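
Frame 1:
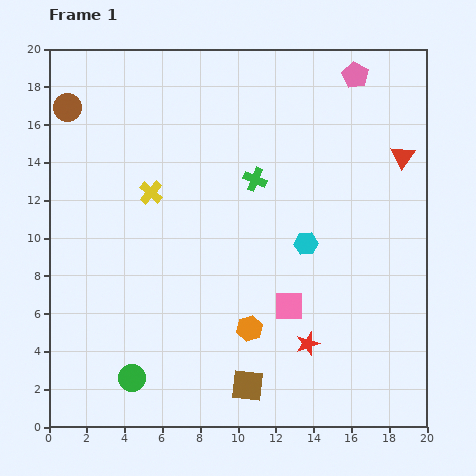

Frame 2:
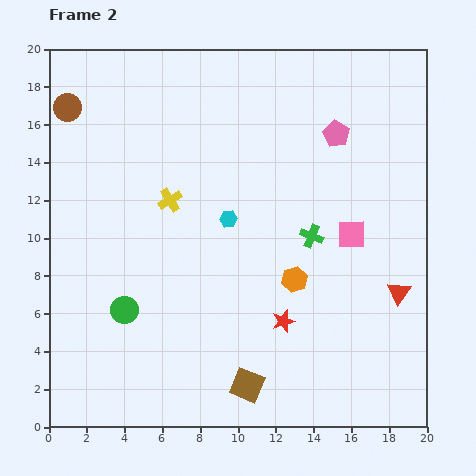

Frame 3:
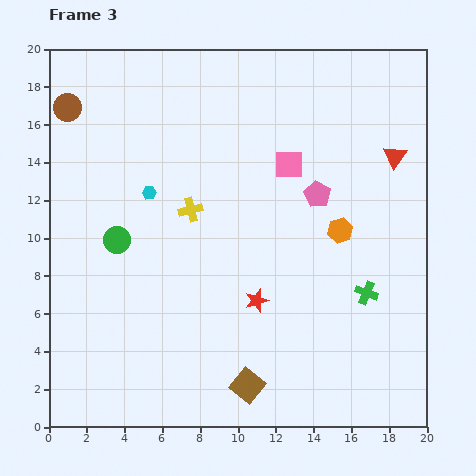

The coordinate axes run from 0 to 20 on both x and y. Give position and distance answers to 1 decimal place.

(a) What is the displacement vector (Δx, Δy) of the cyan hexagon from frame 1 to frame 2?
(-4.1, 1.3)

The cyan hexagon was at (13.6, 9.7) in frame 1 and (9.5, 11.0) in frame 2.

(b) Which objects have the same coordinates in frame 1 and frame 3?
the brown square, the brown circle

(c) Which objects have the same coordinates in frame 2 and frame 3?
the brown square, the brown circle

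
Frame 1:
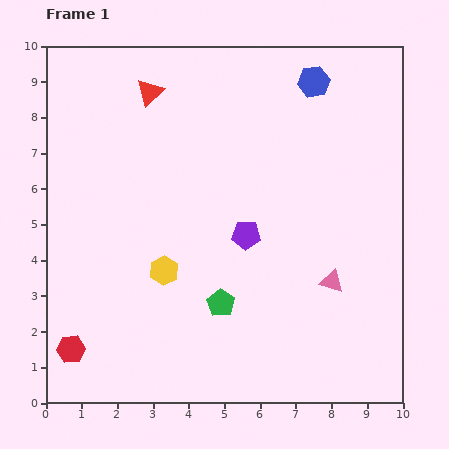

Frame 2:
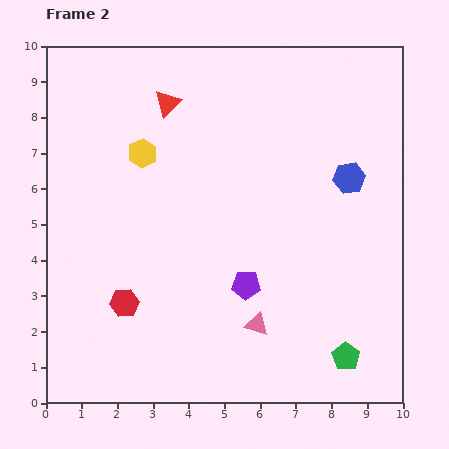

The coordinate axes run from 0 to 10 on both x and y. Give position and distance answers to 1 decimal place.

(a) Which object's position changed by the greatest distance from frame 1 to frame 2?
the green pentagon

(moved 3.8; next 3.4)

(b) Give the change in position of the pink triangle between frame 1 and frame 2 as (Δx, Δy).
(-2.1, -1.2)

The pink triangle was at (8.0, 3.4) in frame 1 and (5.9, 2.2) in frame 2.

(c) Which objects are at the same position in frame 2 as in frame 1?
none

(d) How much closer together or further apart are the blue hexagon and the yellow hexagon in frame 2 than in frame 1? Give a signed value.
-1.0

Distance in frame 1: 6.8. Distance in frame 2: 5.8.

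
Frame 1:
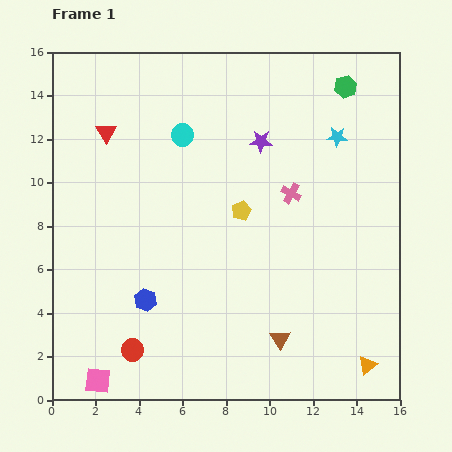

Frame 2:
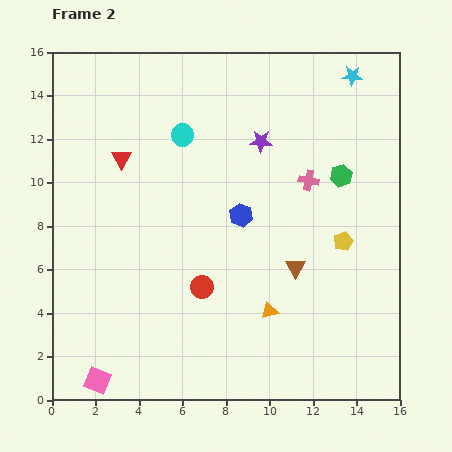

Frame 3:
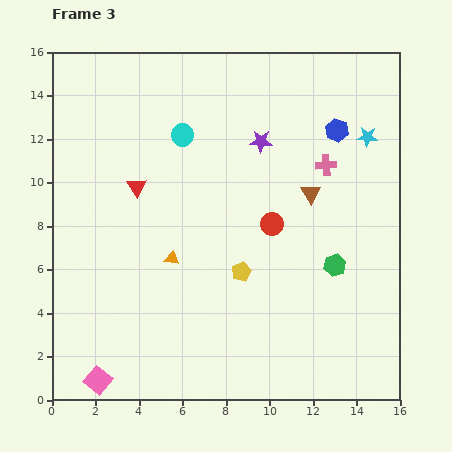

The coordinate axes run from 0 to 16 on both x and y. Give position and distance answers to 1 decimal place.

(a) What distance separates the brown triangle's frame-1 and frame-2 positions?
3.4

The brown triangle moved from (10.5, 2.8) to (11.2, 6.1), a distance of √(0.7² + 3.3²) ≈ 3.4.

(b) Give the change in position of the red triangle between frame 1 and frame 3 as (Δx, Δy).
(1.4, -2.5)

The red triangle was at (2.5, 12.3) in frame 1 and (3.9, 9.8) in frame 3.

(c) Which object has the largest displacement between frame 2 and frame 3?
the blue hexagon

(moved 5.9; next 5.1)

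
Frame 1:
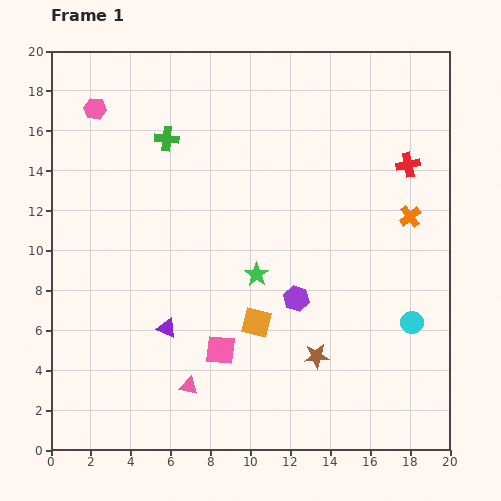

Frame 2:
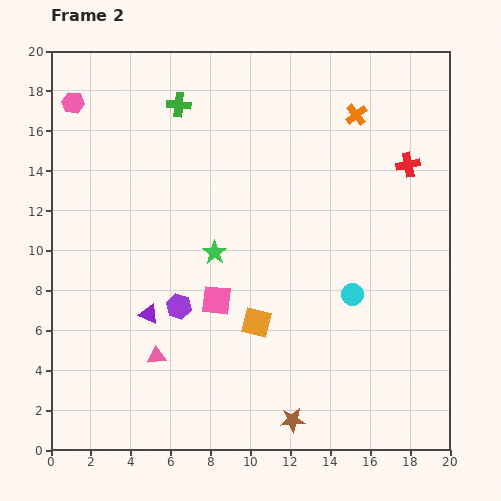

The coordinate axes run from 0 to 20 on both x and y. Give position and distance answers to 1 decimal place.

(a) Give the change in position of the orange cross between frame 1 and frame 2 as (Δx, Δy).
(-2.7, 5.1)

The orange cross was at (18.0, 11.7) in frame 1 and (15.3, 16.8) in frame 2.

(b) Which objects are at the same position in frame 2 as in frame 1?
the red cross, the orange square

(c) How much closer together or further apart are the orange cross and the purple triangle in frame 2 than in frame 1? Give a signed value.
+1.0

Distance in frame 1: 13.4. Distance in frame 2: 14.4.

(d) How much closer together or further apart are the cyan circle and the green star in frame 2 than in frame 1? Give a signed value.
-1.0

Distance in frame 1: 8.2. Distance in frame 2: 7.2.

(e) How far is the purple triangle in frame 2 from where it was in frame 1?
1.1

The purple triangle moved from (5.8, 6.1) to (4.9, 6.8), a distance of √(0.9² + 0.7²) ≈ 1.1.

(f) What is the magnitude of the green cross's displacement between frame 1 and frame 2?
1.8

The green cross moved from (5.8, 15.6) to (6.4, 17.3), a distance of √(0.6² + 1.7²) ≈ 1.8.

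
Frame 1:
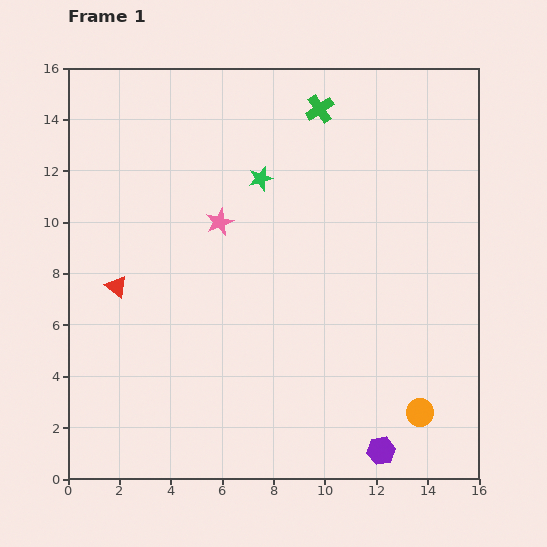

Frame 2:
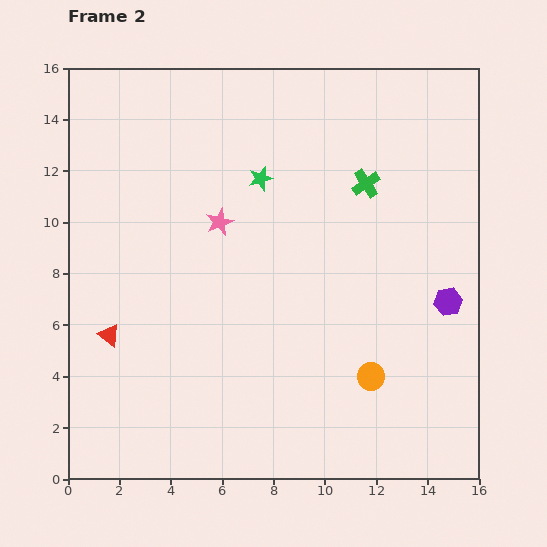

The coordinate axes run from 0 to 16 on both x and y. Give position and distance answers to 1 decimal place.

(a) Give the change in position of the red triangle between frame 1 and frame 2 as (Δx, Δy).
(-0.3, -1.9)

The red triangle was at (1.9, 7.5) in frame 1 and (1.6, 5.6) in frame 2.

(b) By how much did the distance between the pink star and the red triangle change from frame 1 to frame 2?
+1.5

Distance in frame 1: 4.7. Distance in frame 2: 6.2.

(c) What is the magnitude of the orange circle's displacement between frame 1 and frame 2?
2.4

The orange circle moved from (13.7, 2.6) to (11.8, 4.0), a distance of √(1.9² + 1.4²) ≈ 2.4.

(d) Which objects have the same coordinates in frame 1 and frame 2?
the green star, the pink star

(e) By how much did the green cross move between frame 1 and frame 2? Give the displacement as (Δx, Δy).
(1.8, -2.9)

The green cross was at (9.8, 14.4) in frame 1 and (11.6, 11.5) in frame 2.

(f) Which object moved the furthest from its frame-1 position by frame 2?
the purple hexagon

(moved 6.4; next 3.4)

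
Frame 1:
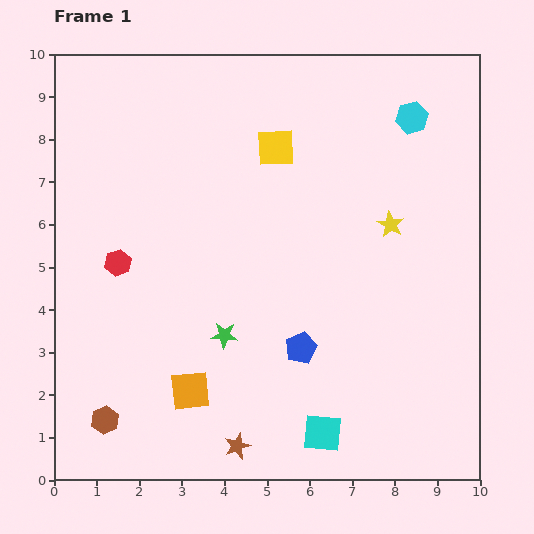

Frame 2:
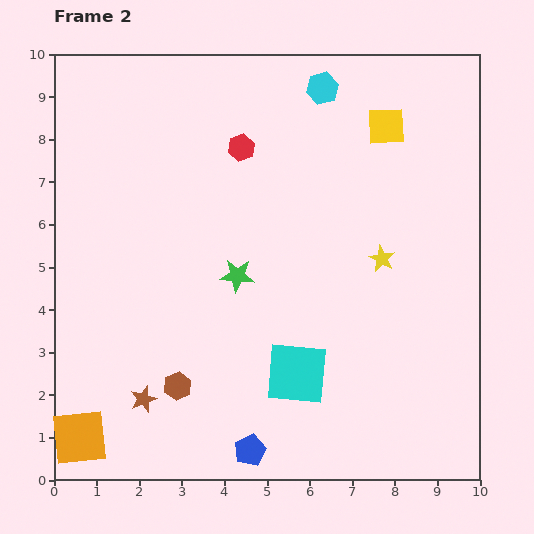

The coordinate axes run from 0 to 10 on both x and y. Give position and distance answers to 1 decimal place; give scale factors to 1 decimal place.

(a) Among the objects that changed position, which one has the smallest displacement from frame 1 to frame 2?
the yellow star

(moved 0.8)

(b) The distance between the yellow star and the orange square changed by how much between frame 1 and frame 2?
+2.1

Distance in frame 1: 6.1. Distance in frame 2: 8.2.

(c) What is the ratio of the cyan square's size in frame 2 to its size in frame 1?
1.6×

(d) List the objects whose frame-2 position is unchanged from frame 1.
none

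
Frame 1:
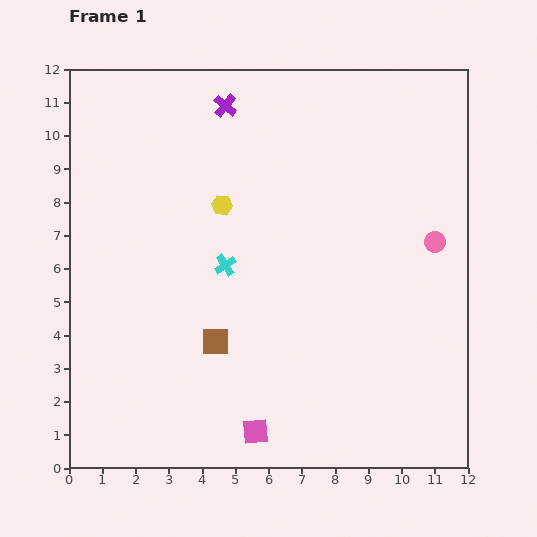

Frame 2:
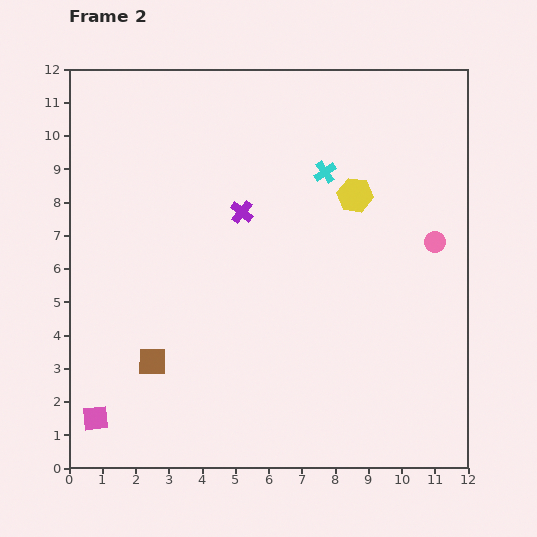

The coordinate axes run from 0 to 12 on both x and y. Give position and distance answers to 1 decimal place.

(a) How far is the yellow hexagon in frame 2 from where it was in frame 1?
4.0

The yellow hexagon moved from (4.6, 7.9) to (8.6, 8.2), a distance of √(4.0² + 0.3²) ≈ 4.0.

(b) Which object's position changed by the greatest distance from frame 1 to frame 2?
the pink square

(moved 4.8; next 4.1)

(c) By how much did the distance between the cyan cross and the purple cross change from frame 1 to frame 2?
-2.0

Distance in frame 1: 4.8. Distance in frame 2: 2.8.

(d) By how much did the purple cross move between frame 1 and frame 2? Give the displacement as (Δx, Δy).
(0.5, -3.2)

The purple cross was at (4.7, 10.9) in frame 1 and (5.2, 7.7) in frame 2.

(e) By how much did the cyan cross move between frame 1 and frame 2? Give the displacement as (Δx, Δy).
(3.0, 2.8)

The cyan cross was at (4.7, 6.1) in frame 1 and (7.7, 8.9) in frame 2.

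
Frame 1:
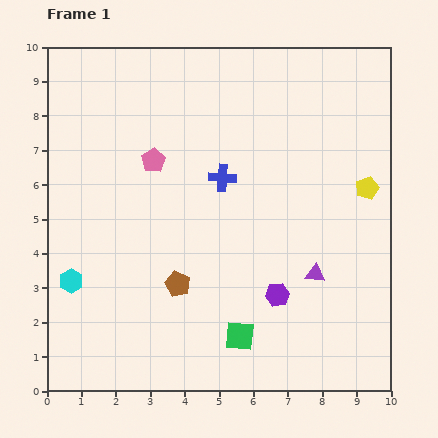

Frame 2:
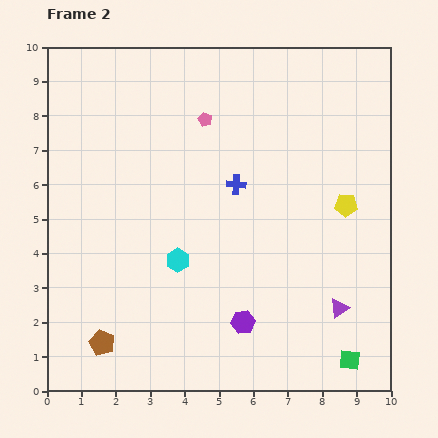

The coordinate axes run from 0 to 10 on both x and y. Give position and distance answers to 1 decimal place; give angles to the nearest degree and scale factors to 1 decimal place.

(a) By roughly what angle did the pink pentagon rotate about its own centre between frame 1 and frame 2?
18° counter-clockwise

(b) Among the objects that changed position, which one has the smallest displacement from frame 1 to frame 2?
the blue cross

(moved 0.4)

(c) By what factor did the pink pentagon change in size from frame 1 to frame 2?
0.6×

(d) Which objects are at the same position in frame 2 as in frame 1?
none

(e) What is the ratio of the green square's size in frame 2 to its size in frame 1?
0.7×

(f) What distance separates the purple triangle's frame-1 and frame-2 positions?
1.2

The purple triangle moved from (7.8, 3.4) to (8.5, 2.4), a distance of √(0.7² + 1.0²) ≈ 1.2.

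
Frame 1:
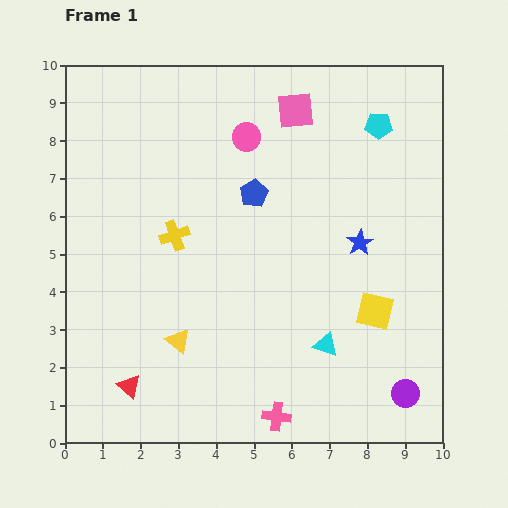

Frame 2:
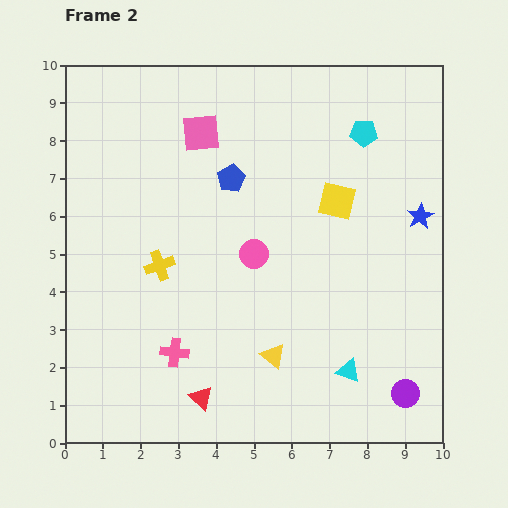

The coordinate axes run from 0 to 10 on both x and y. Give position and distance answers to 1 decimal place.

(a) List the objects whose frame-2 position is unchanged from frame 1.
the purple circle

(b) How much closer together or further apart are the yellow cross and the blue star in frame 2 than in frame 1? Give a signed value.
+2.1

Distance in frame 1: 4.9. Distance in frame 2: 7.0.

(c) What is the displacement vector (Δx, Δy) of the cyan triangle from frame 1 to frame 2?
(0.6, -0.7)

The cyan triangle was at (6.9, 2.6) in frame 1 and (7.5, 1.9) in frame 2.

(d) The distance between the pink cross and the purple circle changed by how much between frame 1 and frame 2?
+2.7

Distance in frame 1: 3.5. Distance in frame 2: 6.2.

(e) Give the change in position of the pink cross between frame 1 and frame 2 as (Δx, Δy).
(-2.7, 1.7)

The pink cross was at (5.6, 0.7) in frame 1 and (2.9, 2.4) in frame 2.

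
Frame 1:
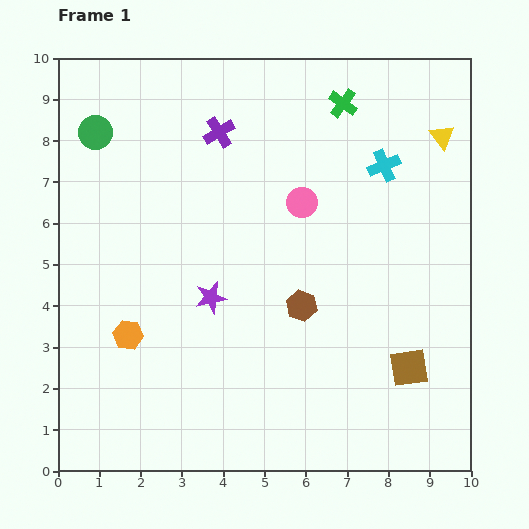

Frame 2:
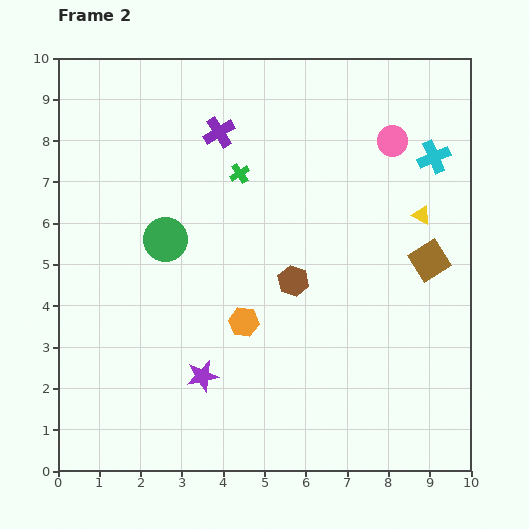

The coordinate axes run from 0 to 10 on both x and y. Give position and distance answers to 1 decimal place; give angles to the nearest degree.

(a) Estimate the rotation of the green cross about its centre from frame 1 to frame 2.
20° clockwise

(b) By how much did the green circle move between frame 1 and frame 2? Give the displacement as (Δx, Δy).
(1.7, -2.6)

The green circle was at (0.9, 8.2) in frame 1 and (2.6, 5.6) in frame 2.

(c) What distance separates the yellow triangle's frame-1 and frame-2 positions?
2.0

The yellow triangle moved from (9.3, 8.1) to (8.8, 6.2), a distance of √(0.5² + 1.9²) ≈ 2.0.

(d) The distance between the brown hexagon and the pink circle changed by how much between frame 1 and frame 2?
+1.7

Distance in frame 1: 2.5. Distance in frame 2: 4.2.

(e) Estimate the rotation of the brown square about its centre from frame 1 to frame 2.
23° counter-clockwise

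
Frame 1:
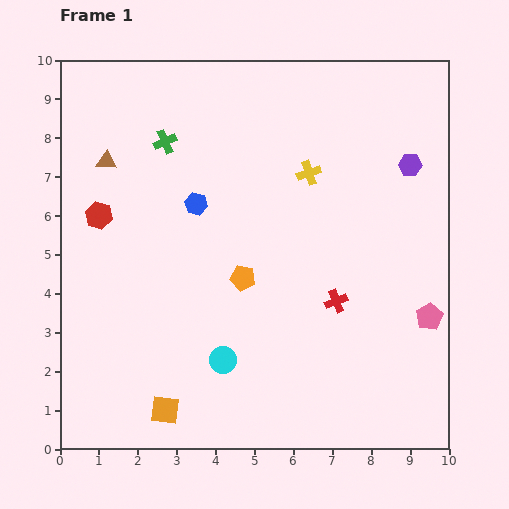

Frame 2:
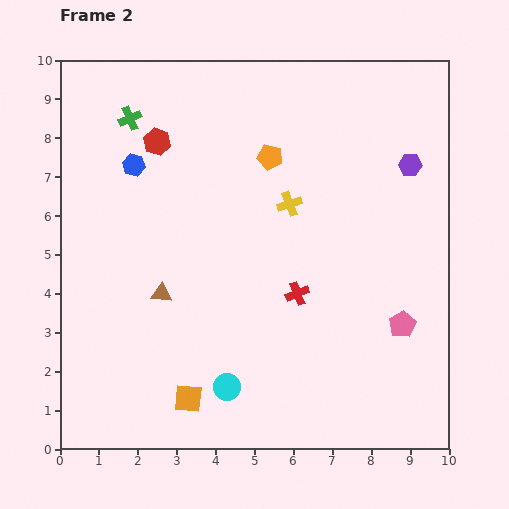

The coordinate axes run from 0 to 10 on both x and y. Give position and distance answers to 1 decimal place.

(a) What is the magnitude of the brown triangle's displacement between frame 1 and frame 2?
3.7

The brown triangle moved from (1.2, 7.4) to (2.6, 4.0), a distance of √(1.4² + 3.4²) ≈ 3.7.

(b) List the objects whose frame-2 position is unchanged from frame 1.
the purple hexagon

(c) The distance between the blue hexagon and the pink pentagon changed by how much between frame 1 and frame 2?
+1.3

Distance in frame 1: 6.7. Distance in frame 2: 8.0.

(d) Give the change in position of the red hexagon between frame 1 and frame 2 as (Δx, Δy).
(1.5, 1.9)

The red hexagon was at (1.0, 6.0) in frame 1 and (2.5, 7.9) in frame 2.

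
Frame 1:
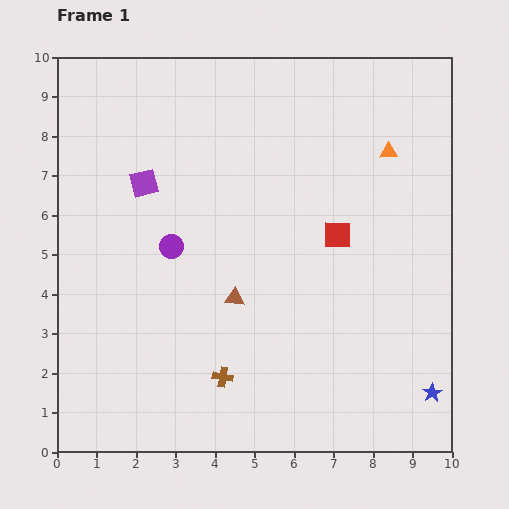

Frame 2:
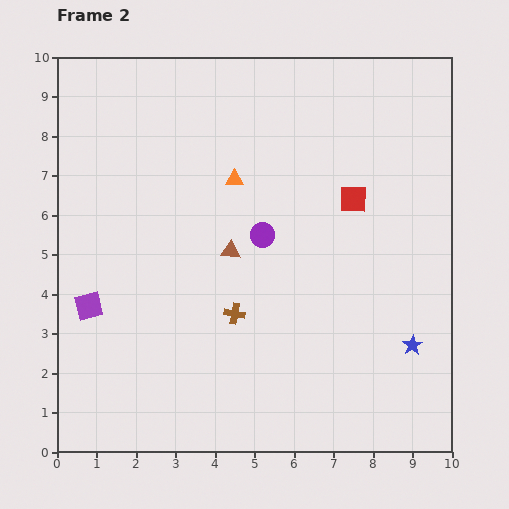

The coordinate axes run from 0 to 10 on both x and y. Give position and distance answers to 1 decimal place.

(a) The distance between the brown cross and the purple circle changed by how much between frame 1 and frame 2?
-1.4

Distance in frame 1: 3.5. Distance in frame 2: 2.1.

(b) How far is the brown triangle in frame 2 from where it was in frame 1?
1.2

The brown triangle moved from (4.5, 3.9) to (4.4, 5.1), a distance of √(0.1² + 1.2²) ≈ 1.2.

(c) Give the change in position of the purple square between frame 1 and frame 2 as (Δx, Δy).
(-1.4, -3.1)

The purple square was at (2.2, 6.8) in frame 1 and (0.8, 3.7) in frame 2.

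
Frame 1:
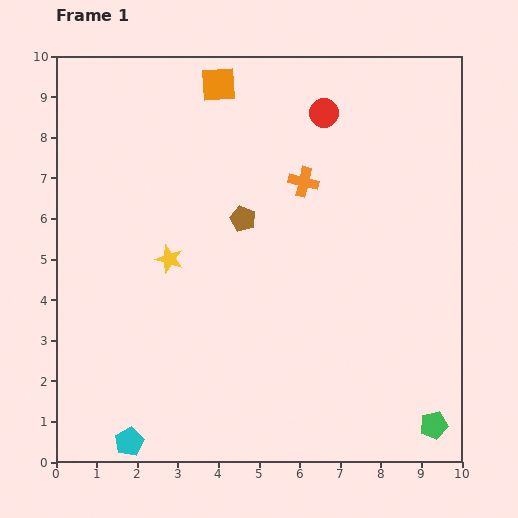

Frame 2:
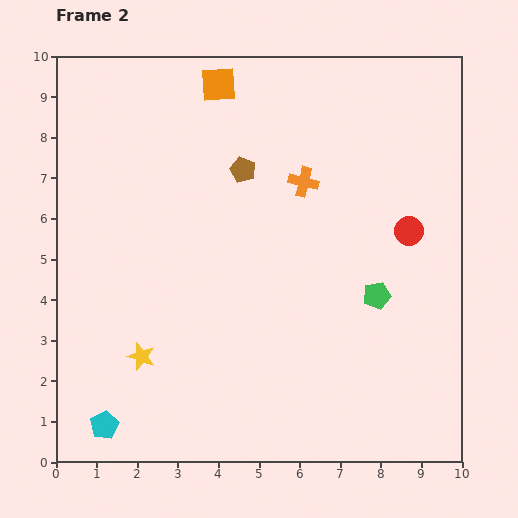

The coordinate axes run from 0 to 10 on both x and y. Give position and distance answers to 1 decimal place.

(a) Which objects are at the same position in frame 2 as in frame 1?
the orange cross, the orange square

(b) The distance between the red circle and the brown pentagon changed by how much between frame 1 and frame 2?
+1.1

Distance in frame 1: 3.3. Distance in frame 2: 4.4.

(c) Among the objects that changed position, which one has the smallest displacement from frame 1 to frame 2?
the cyan pentagon

(moved 0.7)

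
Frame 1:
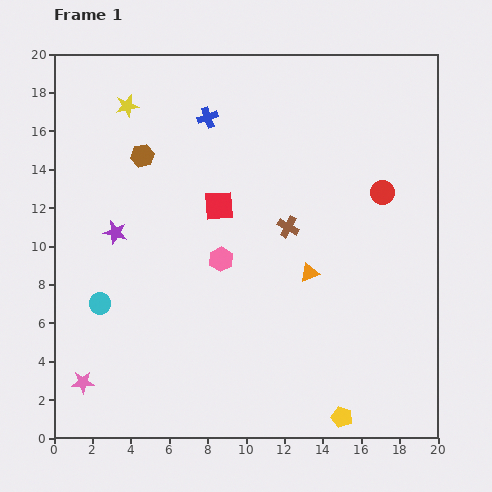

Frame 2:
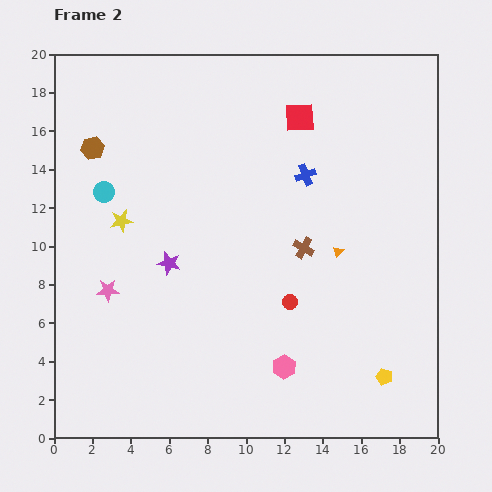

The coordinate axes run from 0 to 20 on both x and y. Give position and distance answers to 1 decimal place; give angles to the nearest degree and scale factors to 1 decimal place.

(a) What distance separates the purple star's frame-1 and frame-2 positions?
3.2

The purple star moved from (3.2, 10.7) to (6.0, 9.1), a distance of √(2.8² + 1.6²) ≈ 3.2.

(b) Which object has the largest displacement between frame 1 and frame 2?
the red circle

(moved 7.5; next 6.5)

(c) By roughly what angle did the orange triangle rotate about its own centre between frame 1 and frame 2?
25° counter-clockwise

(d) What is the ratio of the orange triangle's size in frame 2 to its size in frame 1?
0.6×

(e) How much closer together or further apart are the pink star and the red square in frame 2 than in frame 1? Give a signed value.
+1.9

Distance in frame 1: 11.6. Distance in frame 2: 13.5.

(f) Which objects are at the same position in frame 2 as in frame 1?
none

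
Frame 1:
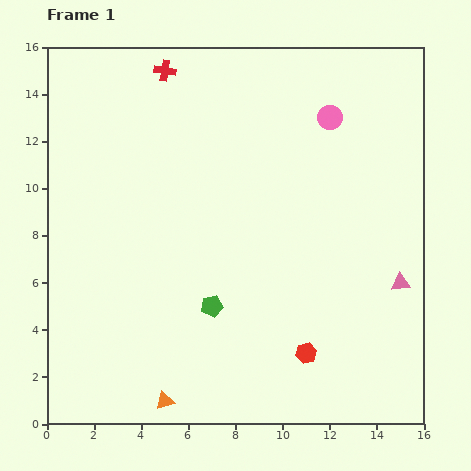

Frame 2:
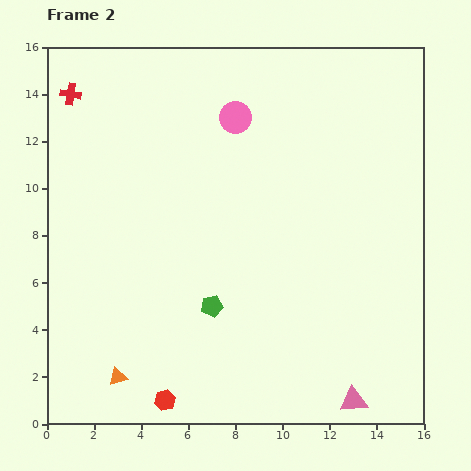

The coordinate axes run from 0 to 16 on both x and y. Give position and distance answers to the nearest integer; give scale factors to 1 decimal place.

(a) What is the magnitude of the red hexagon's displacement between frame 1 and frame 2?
6

The red hexagon moved from (11, 3) to (5, 1), a distance of √(6² + 2²) ≈ 6.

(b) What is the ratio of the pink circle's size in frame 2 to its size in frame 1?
1.3×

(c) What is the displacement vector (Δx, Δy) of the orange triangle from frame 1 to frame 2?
(-2, 1)

The orange triangle was at (5, 1) in frame 1 and (3, 2) in frame 2.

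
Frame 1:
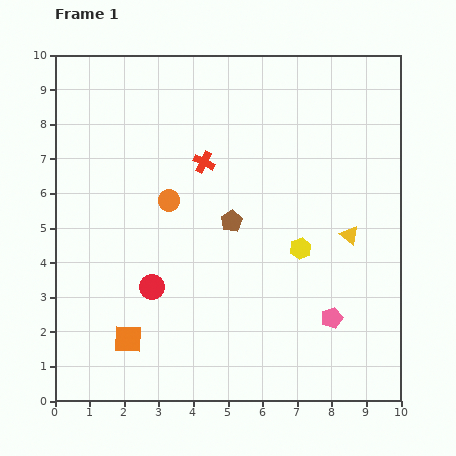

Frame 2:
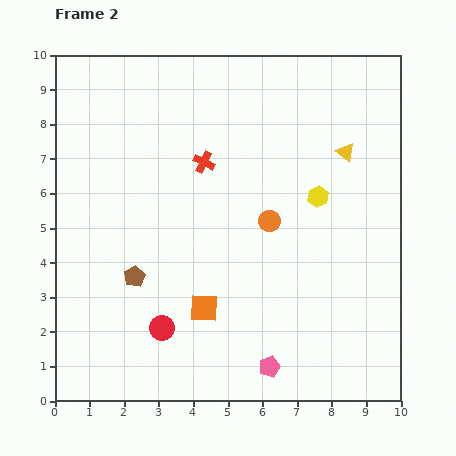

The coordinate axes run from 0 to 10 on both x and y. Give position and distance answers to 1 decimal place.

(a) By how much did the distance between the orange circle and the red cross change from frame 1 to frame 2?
+1.0

Distance in frame 1: 1.5. Distance in frame 2: 2.5.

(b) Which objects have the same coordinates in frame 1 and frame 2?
the red cross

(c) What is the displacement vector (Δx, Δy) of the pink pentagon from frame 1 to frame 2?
(-1.8, -1.4)

The pink pentagon was at (8.0, 2.4) in frame 1 and (6.2, 1.0) in frame 2.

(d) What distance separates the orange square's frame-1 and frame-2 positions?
2.4

The orange square moved from (2.1, 1.8) to (4.3, 2.7), a distance of √(2.2² + 0.9²) ≈ 2.4.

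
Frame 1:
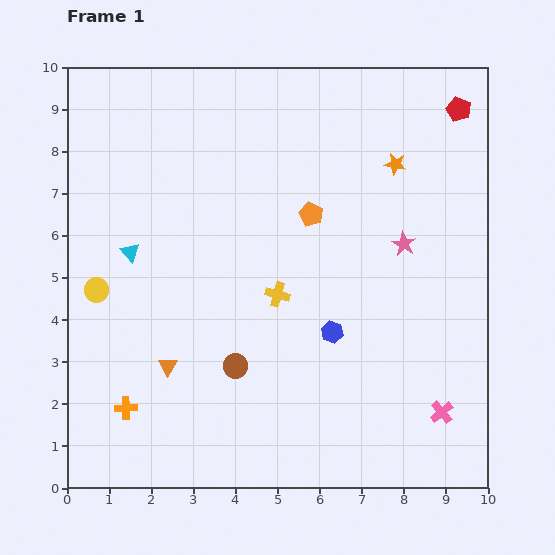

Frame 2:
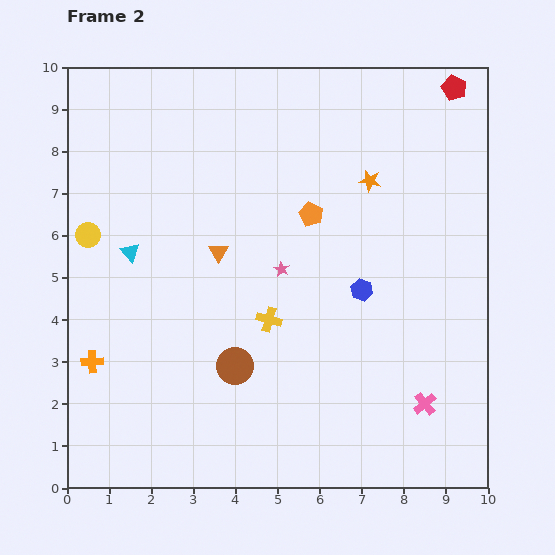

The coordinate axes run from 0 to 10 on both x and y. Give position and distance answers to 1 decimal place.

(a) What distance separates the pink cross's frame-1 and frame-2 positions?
0.4

The pink cross moved from (8.9, 1.8) to (8.5, 2.0), a distance of √(0.4² + 0.2²) ≈ 0.4.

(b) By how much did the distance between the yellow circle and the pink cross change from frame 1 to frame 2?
+0.2

Distance in frame 1: 8.7. Distance in frame 2: 8.9.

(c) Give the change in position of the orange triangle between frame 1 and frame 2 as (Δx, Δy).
(1.2, 2.7)

The orange triangle was at (2.4, 2.9) in frame 1 and (3.6, 5.6) in frame 2.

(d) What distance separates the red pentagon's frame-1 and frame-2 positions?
0.5

The red pentagon moved from (9.3, 9.0) to (9.2, 9.5), a distance of √(0.1² + 0.5²) ≈ 0.5.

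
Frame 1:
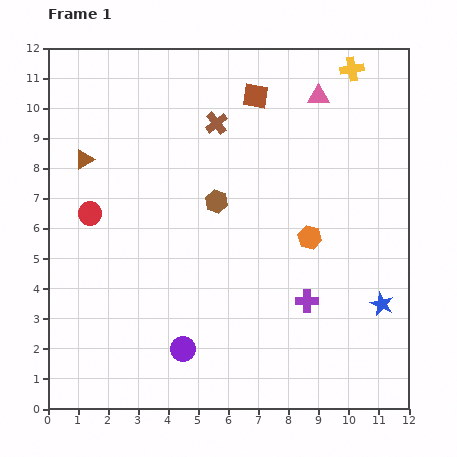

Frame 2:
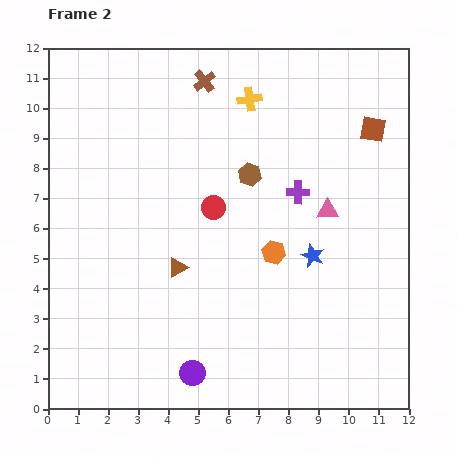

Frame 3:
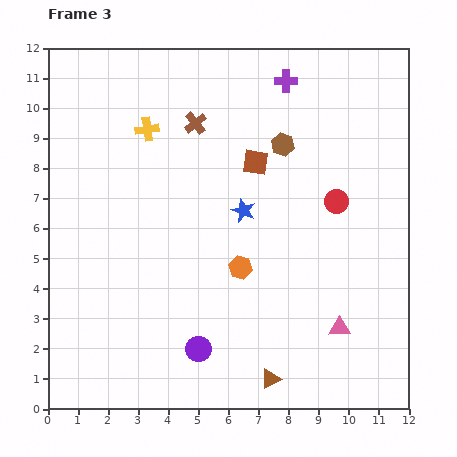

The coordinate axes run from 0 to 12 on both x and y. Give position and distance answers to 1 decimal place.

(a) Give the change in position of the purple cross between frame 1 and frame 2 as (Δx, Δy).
(-0.3, 3.6)

The purple cross was at (8.6, 3.6) in frame 1 and (8.3, 7.2) in frame 2.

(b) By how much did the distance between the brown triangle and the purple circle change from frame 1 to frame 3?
-4.5

Distance in frame 1: 7.1. Distance in frame 3: 2.6.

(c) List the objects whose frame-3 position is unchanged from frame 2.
none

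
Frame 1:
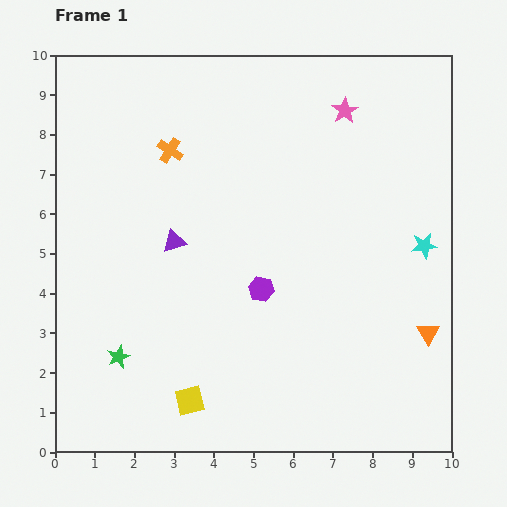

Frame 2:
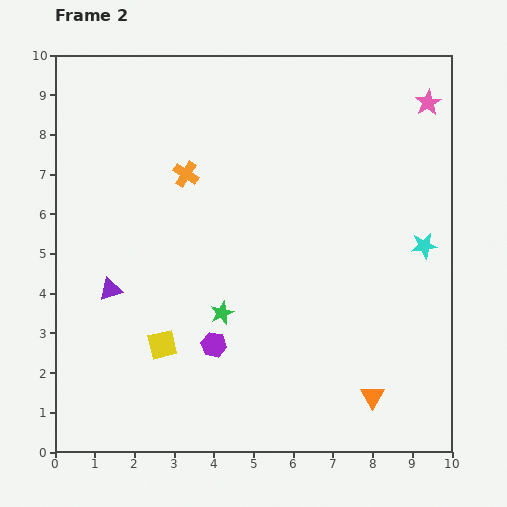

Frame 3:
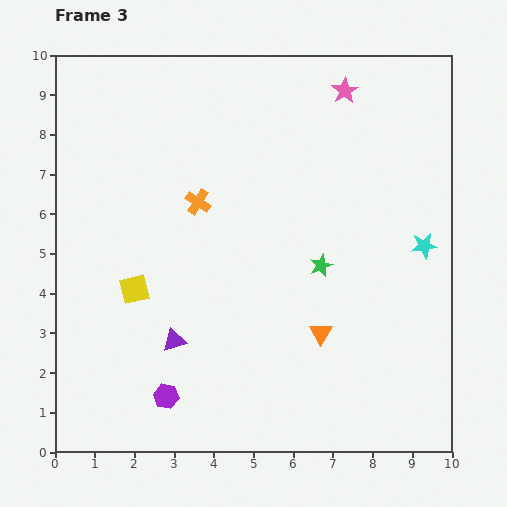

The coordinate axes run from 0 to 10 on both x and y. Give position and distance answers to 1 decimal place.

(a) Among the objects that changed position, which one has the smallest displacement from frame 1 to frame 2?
the orange cross

(moved 0.7)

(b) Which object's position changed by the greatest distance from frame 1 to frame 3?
the green star

(moved 5.6; next 3.6)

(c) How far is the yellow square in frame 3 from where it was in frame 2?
1.6

The yellow square moved from (2.7, 2.7) to (2.0, 4.1), a distance of √(0.7² + 1.4²) ≈ 1.6.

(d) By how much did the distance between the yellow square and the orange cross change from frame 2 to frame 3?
-1.6

Distance in frame 2: 4.3. Distance in frame 3: 2.7.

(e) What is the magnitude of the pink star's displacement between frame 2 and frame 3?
2.1

The pink star moved from (9.4, 8.8) to (7.3, 9.1), a distance of √(2.1² + 0.3²) ≈ 2.1.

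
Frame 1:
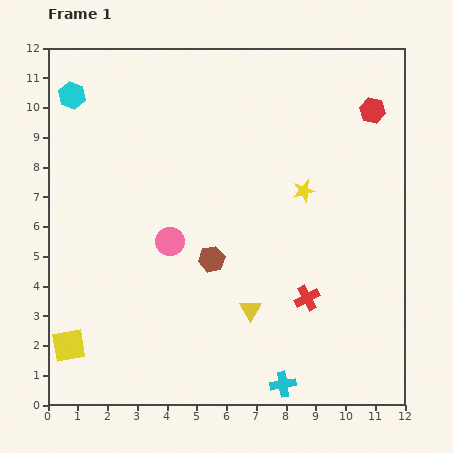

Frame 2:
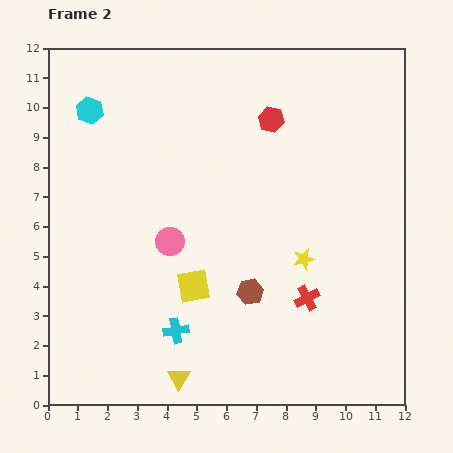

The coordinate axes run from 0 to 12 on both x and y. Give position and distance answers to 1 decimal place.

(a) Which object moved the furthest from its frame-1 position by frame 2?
the yellow square

(moved 4.7; next 4.0)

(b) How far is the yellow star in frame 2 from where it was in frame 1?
2.3

The yellow star moved from (8.6, 7.2) to (8.6, 4.9), a distance of √(0.0² + 2.3²) ≈ 2.3.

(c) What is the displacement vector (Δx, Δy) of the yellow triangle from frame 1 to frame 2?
(-2.4, -2.3)

The yellow triangle was at (6.8, 3.2) in frame 1 and (4.4, 0.9) in frame 2.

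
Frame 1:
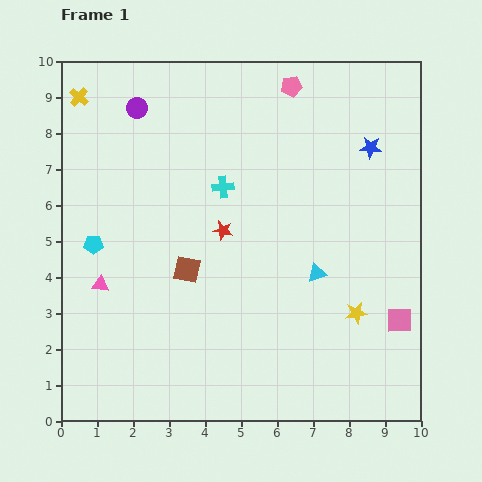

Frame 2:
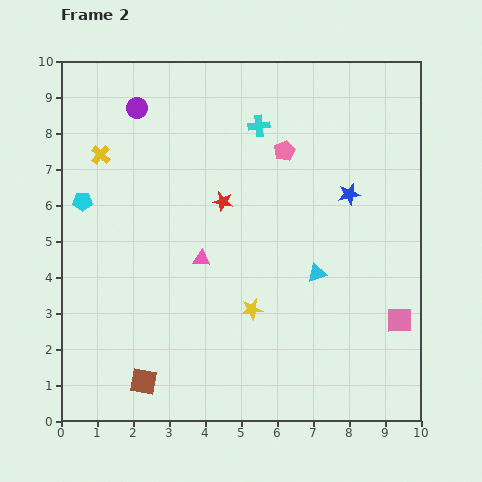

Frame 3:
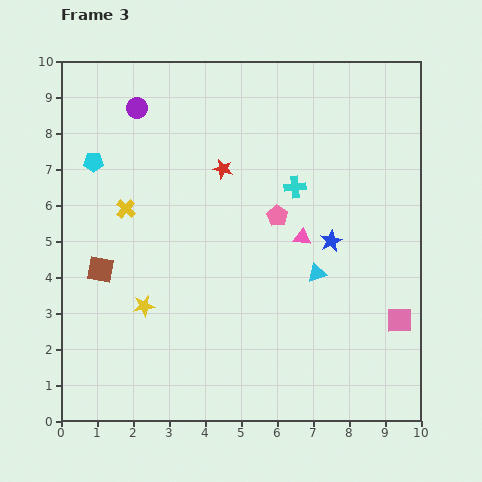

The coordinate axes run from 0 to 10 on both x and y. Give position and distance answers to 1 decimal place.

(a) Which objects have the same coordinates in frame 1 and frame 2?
the pink square, the purple circle, the cyan triangle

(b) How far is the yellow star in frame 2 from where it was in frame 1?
2.9

The yellow star moved from (8.2, 3.0) to (5.3, 3.1), a distance of √(2.9² + 0.1²) ≈ 2.9.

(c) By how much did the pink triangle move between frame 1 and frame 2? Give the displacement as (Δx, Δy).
(2.8, 0.7)

The pink triangle was at (1.1, 3.8) in frame 1 and (3.9, 4.5) in frame 2.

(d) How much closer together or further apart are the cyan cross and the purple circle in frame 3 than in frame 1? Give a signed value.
+1.6

Distance in frame 1: 3.3. Distance in frame 3: 4.9.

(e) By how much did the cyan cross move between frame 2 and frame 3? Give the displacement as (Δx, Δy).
(1.0, -1.7)

The cyan cross was at (5.5, 8.2) in frame 2 and (6.5, 6.5) in frame 3.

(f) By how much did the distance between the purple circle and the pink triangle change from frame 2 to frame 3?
+1.2

Distance in frame 2: 4.6. Distance in frame 3: 5.8.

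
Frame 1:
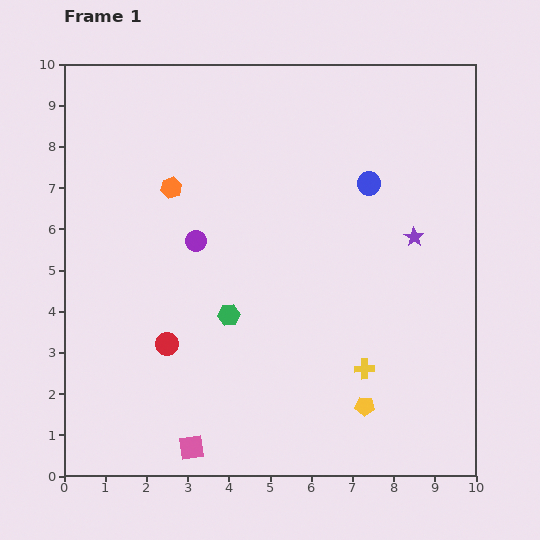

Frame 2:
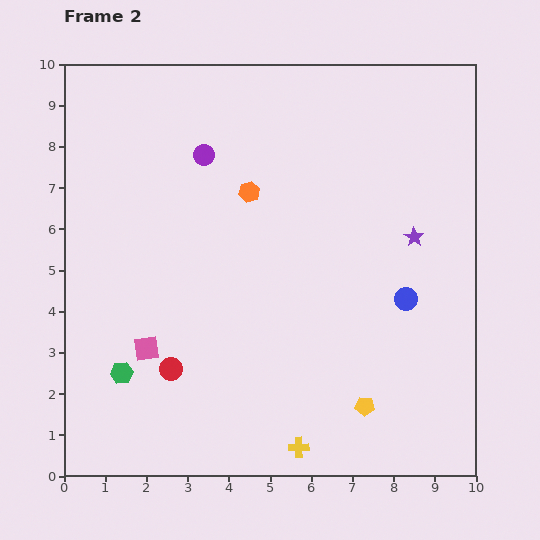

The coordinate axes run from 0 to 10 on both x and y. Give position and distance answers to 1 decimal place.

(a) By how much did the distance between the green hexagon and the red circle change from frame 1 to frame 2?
-0.5

Distance in frame 1: 1.7. Distance in frame 2: 1.2.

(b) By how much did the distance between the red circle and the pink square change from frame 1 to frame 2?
-1.8

Distance in frame 1: 2.6. Distance in frame 2: 0.8.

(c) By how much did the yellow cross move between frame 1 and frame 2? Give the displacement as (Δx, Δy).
(-1.6, -1.9)

The yellow cross was at (7.3, 2.6) in frame 1 and (5.7, 0.7) in frame 2.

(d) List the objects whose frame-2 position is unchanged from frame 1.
the purple star, the yellow pentagon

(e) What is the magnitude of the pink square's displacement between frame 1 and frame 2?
2.6

The pink square moved from (3.1, 0.7) to (2.0, 3.1), a distance of √(1.1² + 2.4²) ≈ 2.6.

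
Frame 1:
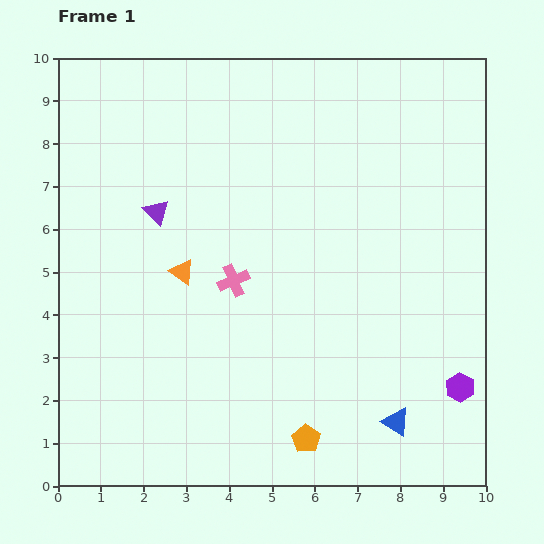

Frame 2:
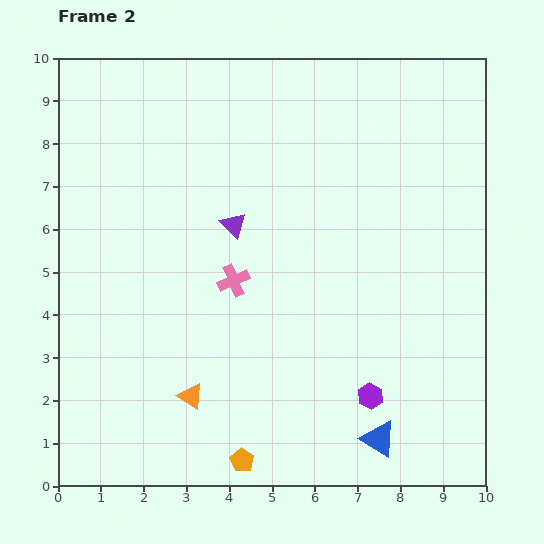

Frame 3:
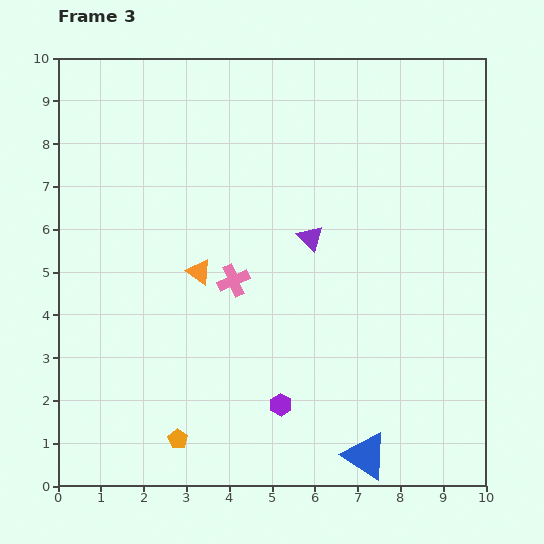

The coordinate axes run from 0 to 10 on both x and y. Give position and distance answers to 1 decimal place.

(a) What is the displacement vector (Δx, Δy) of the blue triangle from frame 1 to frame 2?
(-0.4, -0.4)

The blue triangle was at (7.9, 1.5) in frame 1 and (7.5, 1.1) in frame 2.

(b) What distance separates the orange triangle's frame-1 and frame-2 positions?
2.9

The orange triangle moved from (2.9, 5.0) to (3.1, 2.1), a distance of √(0.2² + 2.9²) ≈ 2.9.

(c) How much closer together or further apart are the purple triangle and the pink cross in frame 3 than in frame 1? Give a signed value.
-0.3

Distance in frame 1: 2.4. Distance in frame 3: 2.1.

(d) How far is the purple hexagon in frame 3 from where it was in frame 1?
4.2

The purple hexagon moved from (9.4, 2.3) to (5.2, 1.9), a distance of √(4.2² + 0.4²) ≈ 4.2.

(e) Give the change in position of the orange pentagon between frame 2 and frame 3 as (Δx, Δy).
(-1.5, 0.5)

The orange pentagon was at (4.3, 0.6) in frame 2 and (2.8, 1.1) in frame 3.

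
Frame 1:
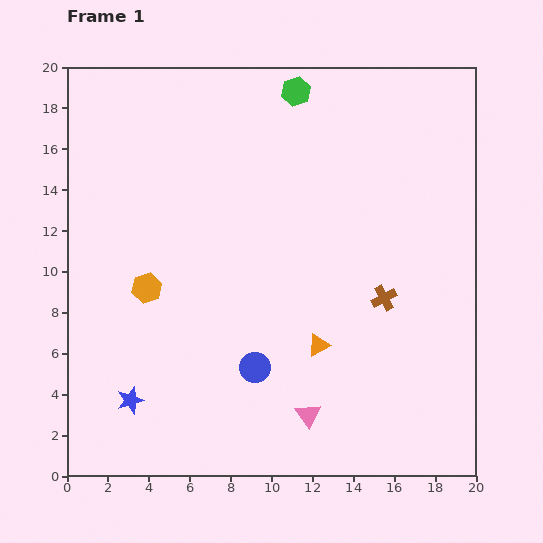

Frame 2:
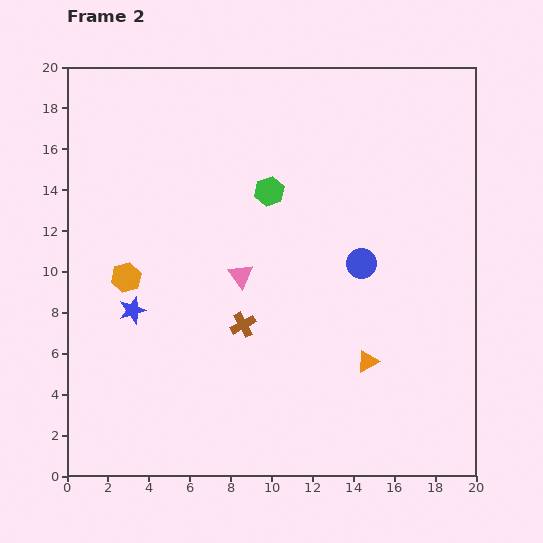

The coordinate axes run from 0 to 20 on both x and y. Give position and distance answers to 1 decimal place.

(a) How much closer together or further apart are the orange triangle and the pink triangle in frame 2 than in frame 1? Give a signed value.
+4.1

Distance in frame 1: 3.4. Distance in frame 2: 7.5.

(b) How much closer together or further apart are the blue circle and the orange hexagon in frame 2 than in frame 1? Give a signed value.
+4.9

Distance in frame 1: 6.6. Distance in frame 2: 11.5.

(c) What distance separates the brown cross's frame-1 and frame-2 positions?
7.0

The brown cross moved from (15.5, 8.7) to (8.6, 7.4), a distance of √(6.9² + 1.3²) ≈ 7.0.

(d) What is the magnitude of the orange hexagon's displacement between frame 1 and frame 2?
1.1

The orange hexagon moved from (3.9, 9.2) to (2.9, 9.7), a distance of √(1.0² + 0.5²) ≈ 1.1.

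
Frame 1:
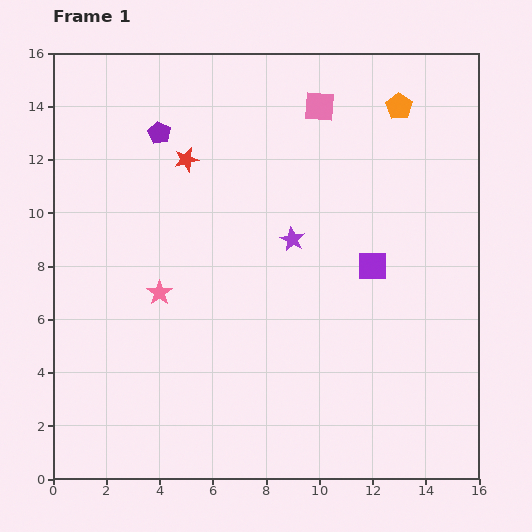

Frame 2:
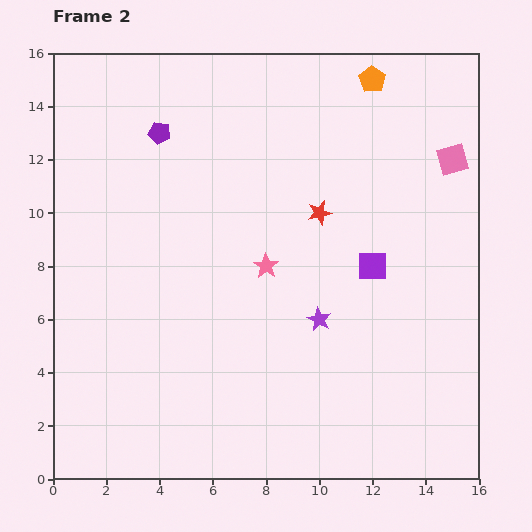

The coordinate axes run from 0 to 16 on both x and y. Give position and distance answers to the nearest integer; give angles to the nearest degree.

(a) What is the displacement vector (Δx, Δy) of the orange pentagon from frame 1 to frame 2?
(-1, 1)

The orange pentagon was at (13, 14) in frame 1 and (12, 15) in frame 2.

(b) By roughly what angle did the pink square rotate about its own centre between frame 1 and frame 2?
20° counter-clockwise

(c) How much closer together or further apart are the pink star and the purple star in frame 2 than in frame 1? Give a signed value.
-2

Distance in frame 1: 5. Distance in frame 2: 3.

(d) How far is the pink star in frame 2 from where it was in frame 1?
4

The pink star moved from (4, 7) to (8, 8), a distance of √(4² + 1²) ≈ 4.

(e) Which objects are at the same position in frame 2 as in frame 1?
the purple pentagon, the purple square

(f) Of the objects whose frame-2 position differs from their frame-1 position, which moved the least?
the orange pentagon

(moved 1)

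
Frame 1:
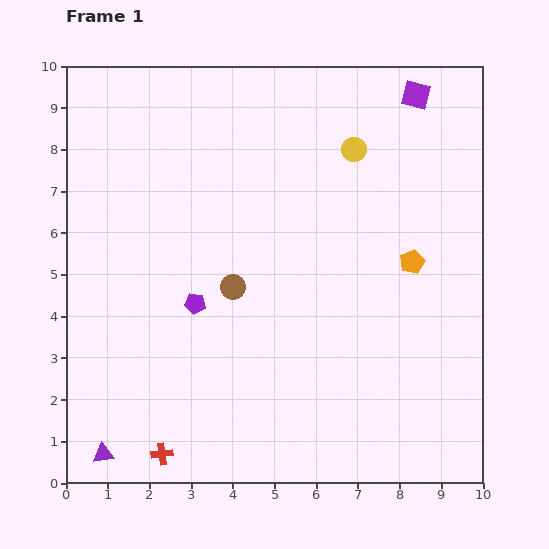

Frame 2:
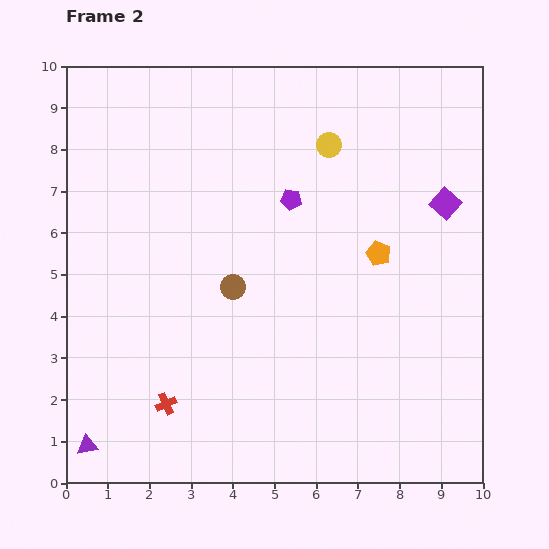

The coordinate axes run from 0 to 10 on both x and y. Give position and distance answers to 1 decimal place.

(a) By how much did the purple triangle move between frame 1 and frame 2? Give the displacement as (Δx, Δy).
(-0.4, 0.2)

The purple triangle was at (0.9, 0.7) in frame 1 and (0.5, 0.9) in frame 2.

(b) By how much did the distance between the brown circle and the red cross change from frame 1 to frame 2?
-1.1

Distance in frame 1: 4.3. Distance in frame 2: 3.2.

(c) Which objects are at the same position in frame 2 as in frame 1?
the brown circle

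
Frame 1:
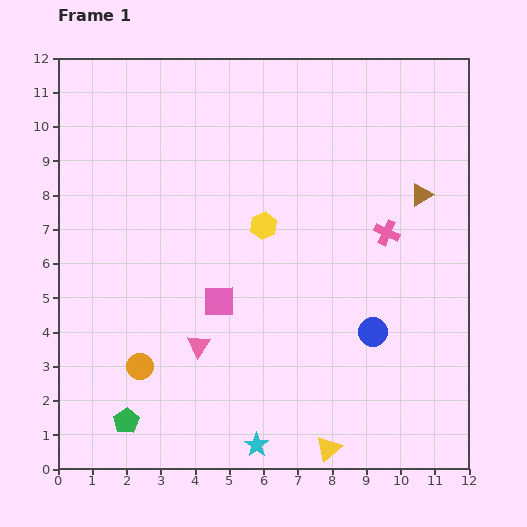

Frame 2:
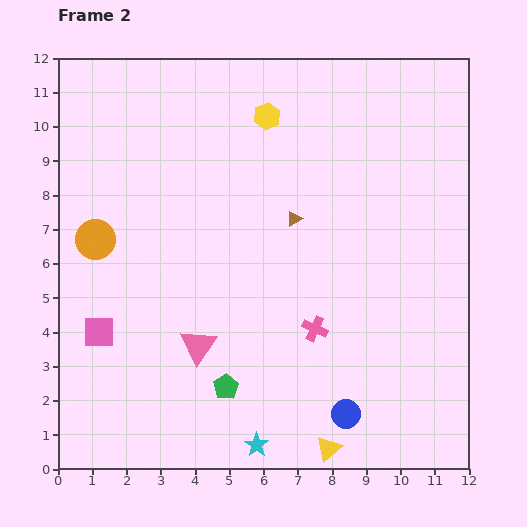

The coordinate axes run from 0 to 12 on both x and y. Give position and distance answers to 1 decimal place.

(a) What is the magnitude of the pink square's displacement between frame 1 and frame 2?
3.6

The pink square moved from (4.7, 4.9) to (1.2, 4.0), a distance of √(3.5² + 0.9²) ≈ 3.6.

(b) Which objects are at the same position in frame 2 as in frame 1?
the cyan star, the pink triangle, the yellow triangle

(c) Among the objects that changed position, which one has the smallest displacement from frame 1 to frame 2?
the blue circle

(moved 2.5)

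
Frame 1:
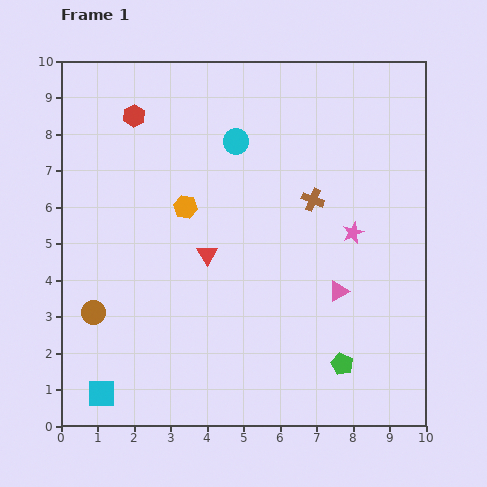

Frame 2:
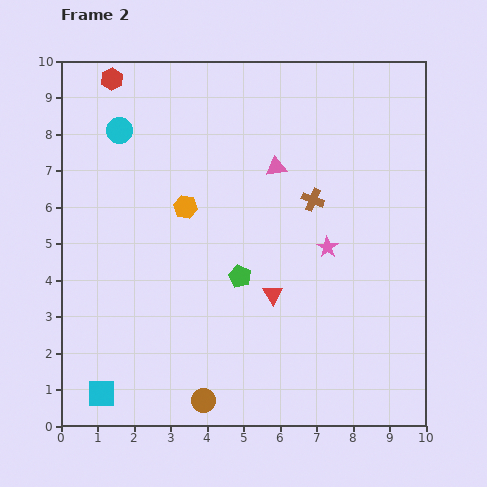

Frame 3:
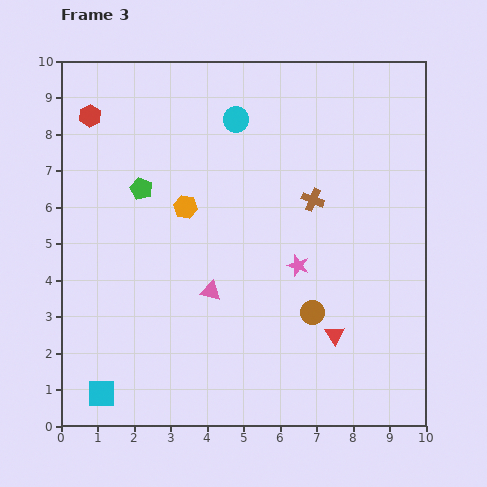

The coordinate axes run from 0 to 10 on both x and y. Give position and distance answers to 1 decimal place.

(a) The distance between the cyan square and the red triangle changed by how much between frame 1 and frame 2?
+0.6

Distance in frame 1: 4.8. Distance in frame 2: 5.4.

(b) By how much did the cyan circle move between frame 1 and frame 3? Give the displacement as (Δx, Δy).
(0.0, 0.6)

The cyan circle was at (4.8, 7.8) in frame 1 and (4.8, 8.4) in frame 3.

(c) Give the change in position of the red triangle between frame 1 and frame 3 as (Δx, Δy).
(3.5, -2.2)

The red triangle was at (4.0, 4.7) in frame 1 and (7.5, 2.5) in frame 3.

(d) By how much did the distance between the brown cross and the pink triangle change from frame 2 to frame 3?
+2.5

Distance in frame 2: 1.3. Distance in frame 3: 3.8.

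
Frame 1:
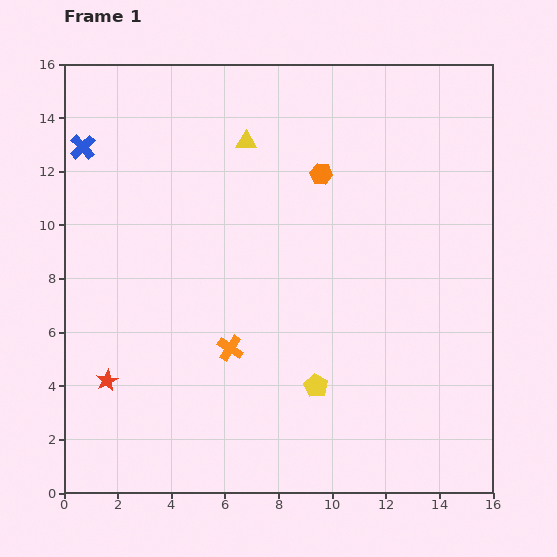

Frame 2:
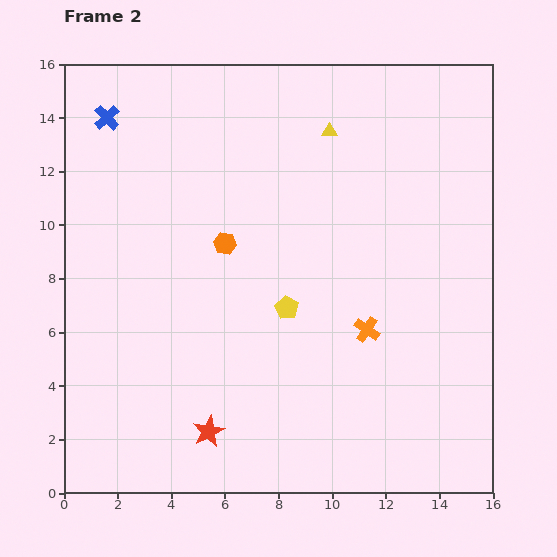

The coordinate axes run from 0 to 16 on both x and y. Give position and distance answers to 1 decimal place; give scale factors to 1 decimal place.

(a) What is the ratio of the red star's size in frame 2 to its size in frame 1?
1.5×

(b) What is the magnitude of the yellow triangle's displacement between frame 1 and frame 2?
3.1

The yellow triangle moved from (6.8, 13.1) to (9.9, 13.5), a distance of √(3.1² + 0.4²) ≈ 3.1.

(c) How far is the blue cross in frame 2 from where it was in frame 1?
1.4

The blue cross moved from (0.7, 12.9) to (1.6, 14.0), a distance of √(0.9² + 1.1²) ≈ 1.4.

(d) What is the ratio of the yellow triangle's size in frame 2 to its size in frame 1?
0.8×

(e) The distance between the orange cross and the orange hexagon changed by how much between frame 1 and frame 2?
-1.1

Distance in frame 1: 7.3. Distance in frame 2: 6.2.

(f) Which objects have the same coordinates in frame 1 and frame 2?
none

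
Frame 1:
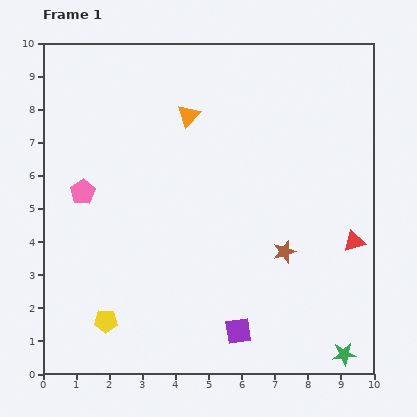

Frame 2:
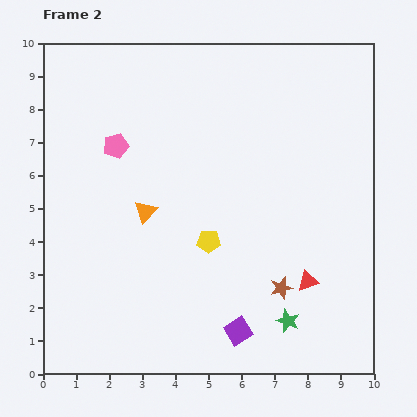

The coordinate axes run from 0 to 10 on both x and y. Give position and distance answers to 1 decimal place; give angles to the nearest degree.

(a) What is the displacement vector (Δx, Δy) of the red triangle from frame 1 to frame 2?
(-1.4, -1.2)

The red triangle was at (9.4, 4.0) in frame 1 and (8.0, 2.8) in frame 2.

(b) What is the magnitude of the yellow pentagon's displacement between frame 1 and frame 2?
3.9

The yellow pentagon moved from (1.9, 1.6) to (5.0, 4.0), a distance of √(3.1² + 2.4²) ≈ 3.9.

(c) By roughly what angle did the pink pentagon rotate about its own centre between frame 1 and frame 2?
17° clockwise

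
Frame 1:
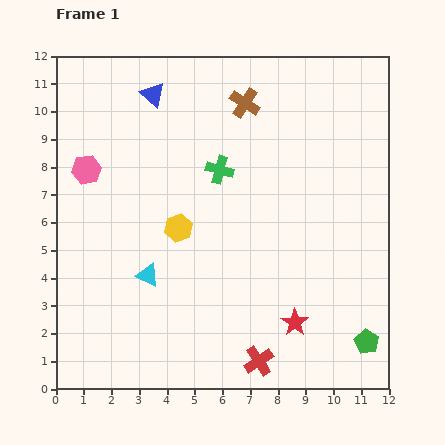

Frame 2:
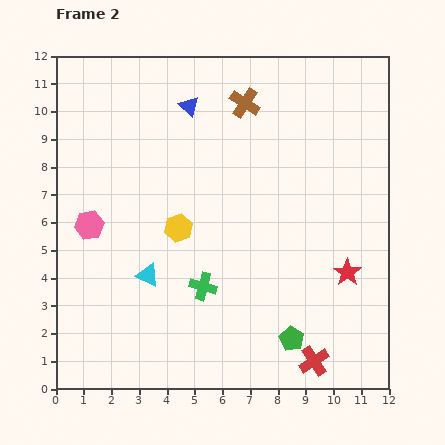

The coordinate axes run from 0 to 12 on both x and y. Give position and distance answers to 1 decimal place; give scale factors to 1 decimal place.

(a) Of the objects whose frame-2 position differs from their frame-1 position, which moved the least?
the blue triangle

(moved 1.4)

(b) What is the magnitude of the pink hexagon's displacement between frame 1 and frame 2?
2.0

The pink hexagon moved from (1.1, 7.9) to (1.2, 5.9), a distance of √(0.1² + 2.0²) ≈ 2.0.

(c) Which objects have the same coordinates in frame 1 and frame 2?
the cyan triangle, the yellow hexagon, the brown cross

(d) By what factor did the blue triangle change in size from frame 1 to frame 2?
0.8×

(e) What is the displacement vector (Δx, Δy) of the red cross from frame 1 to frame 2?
(2.0, 0.0)

The red cross was at (7.3, 1.0) in frame 1 and (9.3, 1.0) in frame 2.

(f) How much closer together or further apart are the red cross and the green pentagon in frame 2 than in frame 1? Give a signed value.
-2.9

Distance in frame 1: 4.0. Distance in frame 2: 1.1.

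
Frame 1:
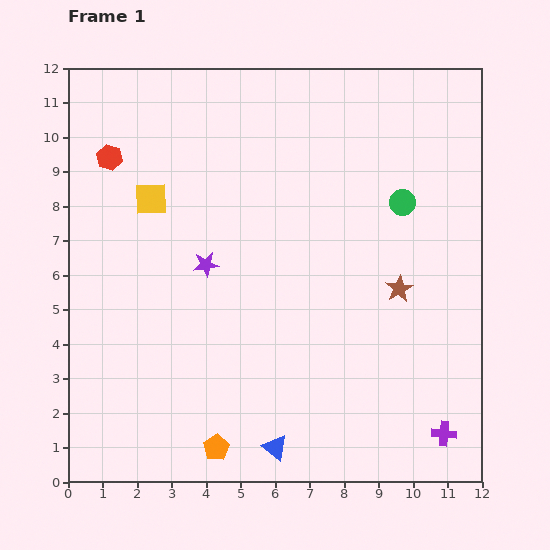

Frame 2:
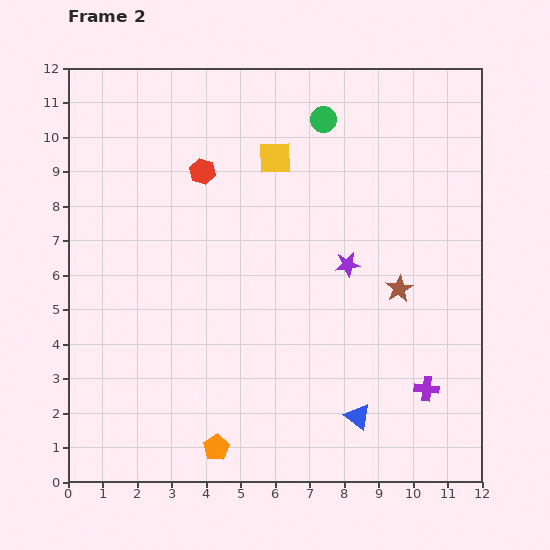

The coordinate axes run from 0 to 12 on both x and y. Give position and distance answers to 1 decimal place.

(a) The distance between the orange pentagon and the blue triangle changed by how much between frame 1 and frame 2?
+2.5

Distance in frame 1: 1.7. Distance in frame 2: 4.2.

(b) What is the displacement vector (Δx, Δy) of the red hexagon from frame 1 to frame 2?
(2.7, -0.4)

The red hexagon was at (1.2, 9.4) in frame 1 and (3.9, 9.0) in frame 2.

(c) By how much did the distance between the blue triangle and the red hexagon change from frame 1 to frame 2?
-1.3

Distance in frame 1: 9.7. Distance in frame 2: 8.4.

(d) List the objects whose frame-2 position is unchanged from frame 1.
the orange pentagon, the brown star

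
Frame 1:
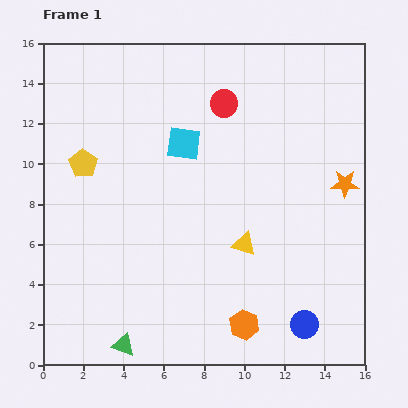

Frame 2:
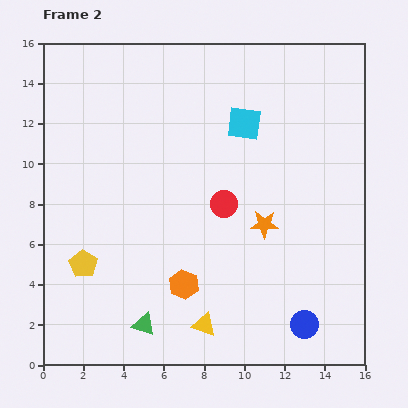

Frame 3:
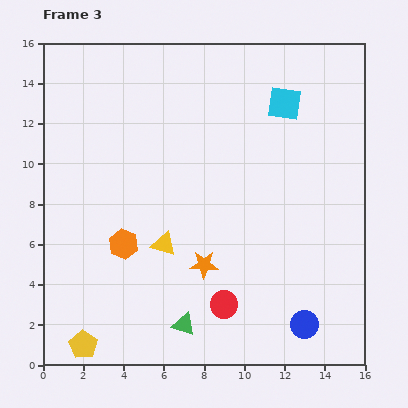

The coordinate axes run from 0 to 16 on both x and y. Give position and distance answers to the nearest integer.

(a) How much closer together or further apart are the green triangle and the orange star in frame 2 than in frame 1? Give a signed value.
-6

Distance in frame 1: 14. Distance in frame 2: 8.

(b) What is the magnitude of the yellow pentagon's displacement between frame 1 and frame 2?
5

The yellow pentagon moved from (2, 10) to (2, 5), a distance of √(0² + 5²) ≈ 5.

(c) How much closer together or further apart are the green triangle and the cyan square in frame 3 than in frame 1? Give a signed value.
+2

Distance in frame 1: 10. Distance in frame 3: 12.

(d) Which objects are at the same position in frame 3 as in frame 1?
the blue circle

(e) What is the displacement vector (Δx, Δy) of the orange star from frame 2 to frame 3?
(-3, -2)

The orange star was at (11, 7) in frame 2 and (8, 5) in frame 3.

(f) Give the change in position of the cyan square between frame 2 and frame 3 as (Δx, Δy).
(2, 1)

The cyan square was at (10, 12) in frame 2 and (12, 13) in frame 3.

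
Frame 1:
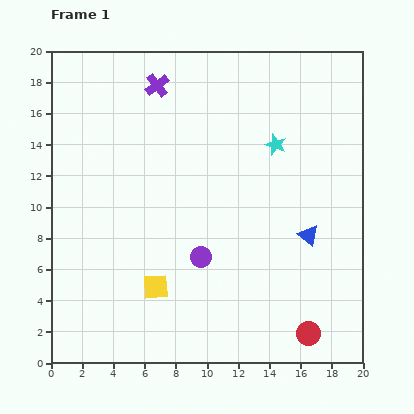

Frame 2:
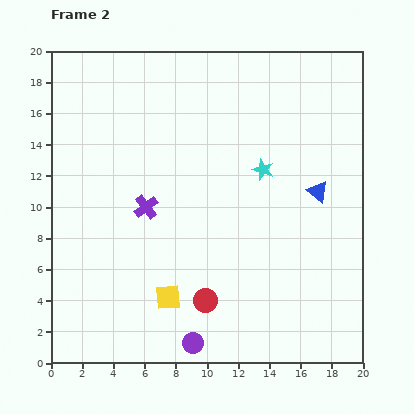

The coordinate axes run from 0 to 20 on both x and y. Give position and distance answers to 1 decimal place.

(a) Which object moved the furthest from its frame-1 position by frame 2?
the purple cross

(moved 7.8; next 6.9)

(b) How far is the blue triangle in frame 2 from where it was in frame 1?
2.9

The blue triangle moved from (16.5, 8.2) to (17.1, 11.0), a distance of √(0.6² + 2.8²) ≈ 2.9.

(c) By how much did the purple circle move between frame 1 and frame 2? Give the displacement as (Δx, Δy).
(-0.5, -5.5)

The purple circle was at (9.6, 6.8) in frame 1 and (9.1, 1.3) in frame 2.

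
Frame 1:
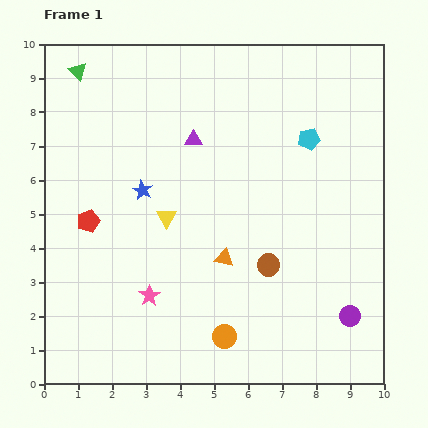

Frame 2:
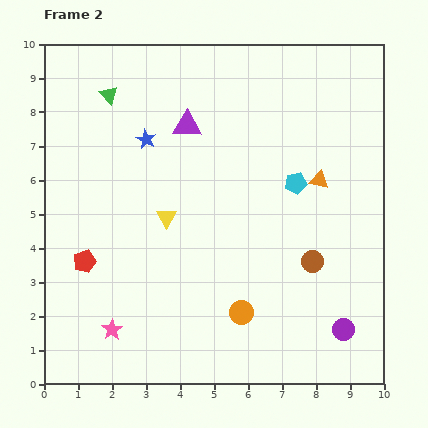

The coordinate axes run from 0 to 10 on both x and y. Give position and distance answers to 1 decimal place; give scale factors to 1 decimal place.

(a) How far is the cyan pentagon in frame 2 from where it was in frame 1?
1.4

The cyan pentagon moved from (7.8, 7.2) to (7.4, 5.9), a distance of √(0.4² + 1.3²) ≈ 1.4.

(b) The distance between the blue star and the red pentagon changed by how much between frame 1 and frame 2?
+2.2

Distance in frame 1: 1.8. Distance in frame 2: 4.0.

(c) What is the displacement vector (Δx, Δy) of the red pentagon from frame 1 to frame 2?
(-0.1, -1.2)

The red pentagon was at (1.3, 4.8) in frame 1 and (1.2, 3.6) in frame 2.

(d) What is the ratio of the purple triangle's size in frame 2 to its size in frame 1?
1.7×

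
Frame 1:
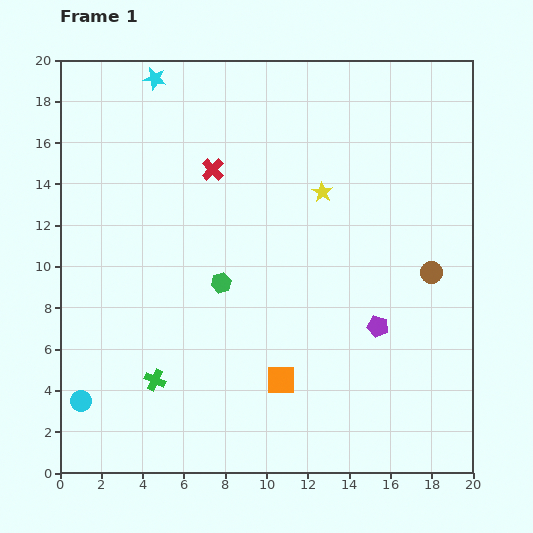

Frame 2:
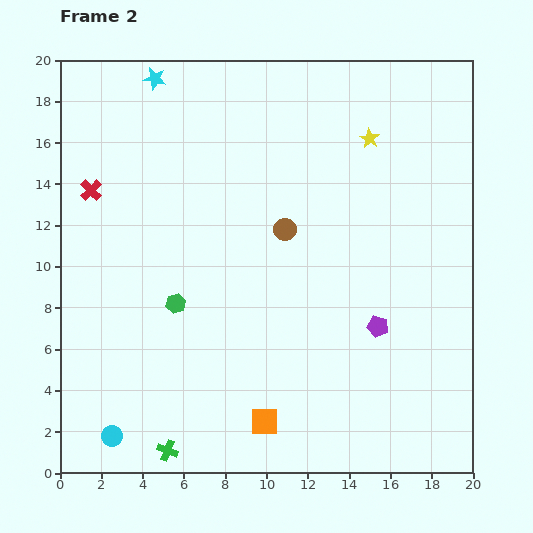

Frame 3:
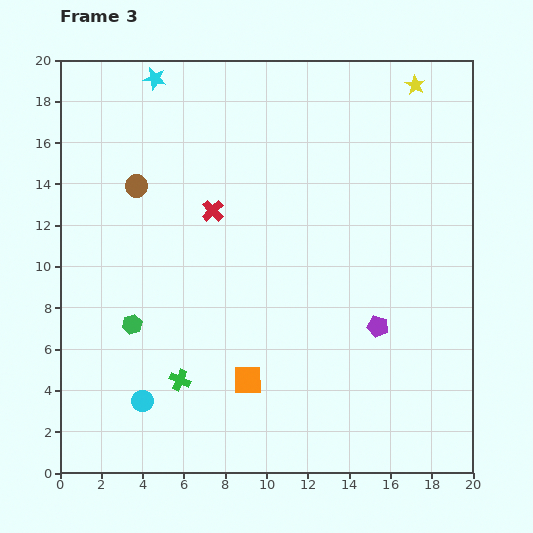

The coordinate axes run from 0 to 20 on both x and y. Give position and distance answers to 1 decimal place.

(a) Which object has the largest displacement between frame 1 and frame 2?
the brown circle

(moved 7.4; next 6.0)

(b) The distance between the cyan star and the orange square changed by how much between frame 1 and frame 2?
+1.6

Distance in frame 1: 15.8. Distance in frame 2: 17.4.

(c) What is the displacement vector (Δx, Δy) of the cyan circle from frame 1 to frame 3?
(3.0, 0.0)

The cyan circle was at (1.0, 3.5) in frame 1 and (4.0, 3.5) in frame 3.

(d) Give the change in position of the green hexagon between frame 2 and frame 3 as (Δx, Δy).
(-2.1, -1.0)

The green hexagon was at (5.6, 8.2) in frame 2 and (3.5, 7.2) in frame 3.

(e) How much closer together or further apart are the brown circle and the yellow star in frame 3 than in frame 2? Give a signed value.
+8.4

Distance in frame 2: 6.0. Distance in frame 3: 14.4.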